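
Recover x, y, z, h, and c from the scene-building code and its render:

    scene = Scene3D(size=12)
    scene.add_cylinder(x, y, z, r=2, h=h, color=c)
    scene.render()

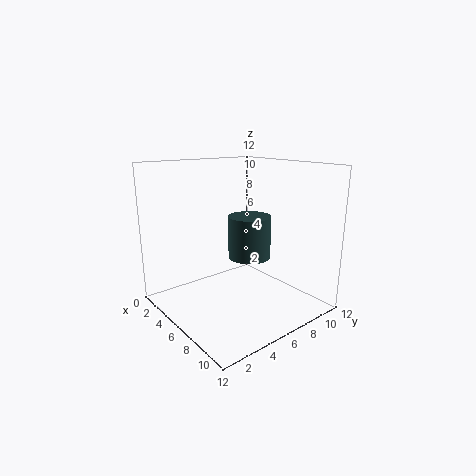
x = 4, y = 9, z = 3, h = 4, c = 'darkslategray'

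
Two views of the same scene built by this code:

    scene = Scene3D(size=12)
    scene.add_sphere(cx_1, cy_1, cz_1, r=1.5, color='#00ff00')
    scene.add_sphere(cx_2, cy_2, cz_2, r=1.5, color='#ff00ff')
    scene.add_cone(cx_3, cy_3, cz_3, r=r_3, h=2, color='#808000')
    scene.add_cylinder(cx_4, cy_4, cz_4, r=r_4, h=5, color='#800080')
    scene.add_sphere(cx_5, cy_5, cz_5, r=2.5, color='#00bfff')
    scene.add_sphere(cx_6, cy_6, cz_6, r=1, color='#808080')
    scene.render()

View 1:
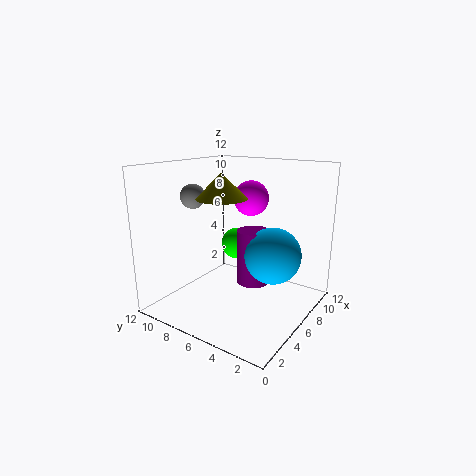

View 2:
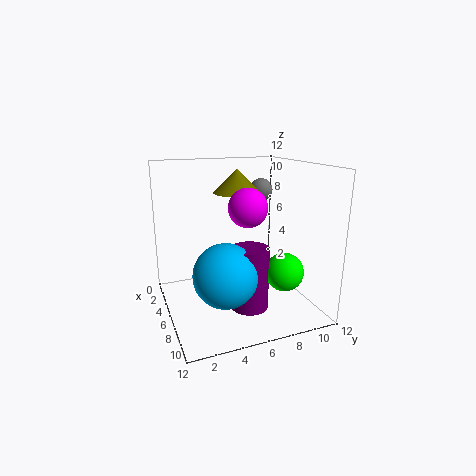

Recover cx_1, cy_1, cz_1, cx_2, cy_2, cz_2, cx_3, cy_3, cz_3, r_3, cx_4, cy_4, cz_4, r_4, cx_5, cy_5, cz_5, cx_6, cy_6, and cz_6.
cx_1 = 9.5; cy_1 = 8.5; cz_1 = 4; cx_2 = 8; cy_2 = 6; cz_2 = 9; cx_3 = 4.5; cy_3 = 6.5; cz_3 = 9.5; r_3 = 2; cx_4 = 8.5; cy_4 = 6; cz_4 = 1; r_4 = 1.5; cx_5 = 8.5; cy_5 = 4; cz_5 = 4; cx_6 = 4; cy_6 = 9; cz_6 = 9.5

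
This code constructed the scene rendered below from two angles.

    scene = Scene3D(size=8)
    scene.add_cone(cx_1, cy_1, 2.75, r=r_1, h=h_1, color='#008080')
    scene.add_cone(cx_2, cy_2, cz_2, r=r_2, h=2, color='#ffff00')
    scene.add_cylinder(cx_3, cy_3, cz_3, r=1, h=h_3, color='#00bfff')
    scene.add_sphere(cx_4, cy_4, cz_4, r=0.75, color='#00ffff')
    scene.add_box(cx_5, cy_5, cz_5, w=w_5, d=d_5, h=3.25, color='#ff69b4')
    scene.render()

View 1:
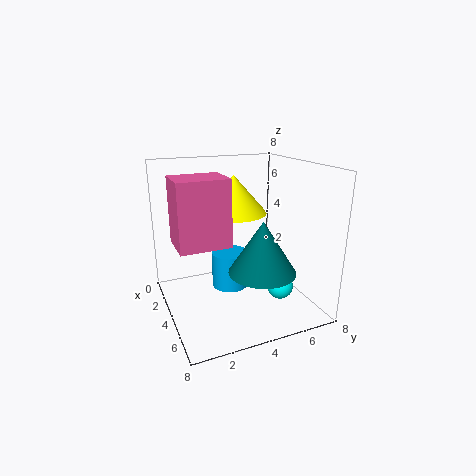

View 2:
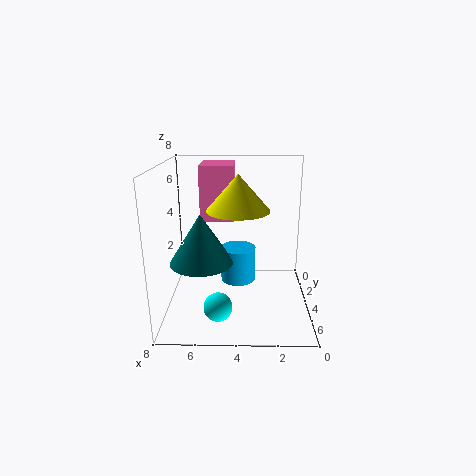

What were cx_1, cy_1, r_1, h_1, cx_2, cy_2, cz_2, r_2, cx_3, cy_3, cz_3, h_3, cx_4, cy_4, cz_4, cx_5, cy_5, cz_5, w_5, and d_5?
cx_1 = 6, cy_1 = 4.5, r_1 = 1.75, h_1 = 2.75, cx_2 = 4, cy_2 = 3.75, cz_2 = 5.5, r_2 = 1.75, cx_3 = 4, cy_3 = 3.5, cz_3 = 1.25, h_3 = 2, cx_4 = 5, cy_4 = 6.25, cz_4 = 1, cx_5 = 4.25, cy_5 = 0.25, cz_5 = 4.5, w_5 = 2, d_5 = 2.5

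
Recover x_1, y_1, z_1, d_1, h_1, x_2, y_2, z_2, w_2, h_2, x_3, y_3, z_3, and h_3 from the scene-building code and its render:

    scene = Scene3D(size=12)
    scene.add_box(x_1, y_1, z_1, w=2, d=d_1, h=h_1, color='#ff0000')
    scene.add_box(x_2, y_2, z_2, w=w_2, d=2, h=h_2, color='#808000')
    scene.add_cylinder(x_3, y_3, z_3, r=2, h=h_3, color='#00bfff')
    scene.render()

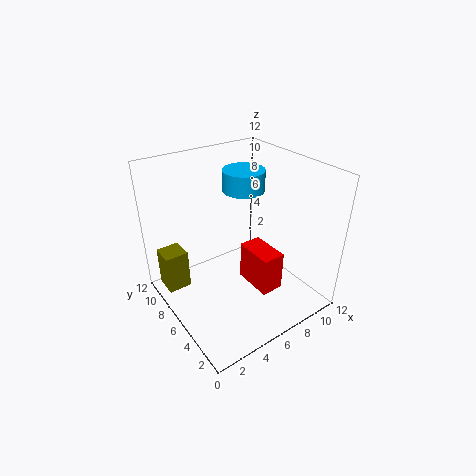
x_1 = 7, y_1 = 3.5, z_1 = 1, d_1 = 3.5, h_1 = 3.5, x_2 = 0.5, y_2 = 8.5, z_2 = 1, w_2 = 2, h_2 = 3.5, x_3 = 9.5, y_3 = 10, z_3 = 8, h_3 = 2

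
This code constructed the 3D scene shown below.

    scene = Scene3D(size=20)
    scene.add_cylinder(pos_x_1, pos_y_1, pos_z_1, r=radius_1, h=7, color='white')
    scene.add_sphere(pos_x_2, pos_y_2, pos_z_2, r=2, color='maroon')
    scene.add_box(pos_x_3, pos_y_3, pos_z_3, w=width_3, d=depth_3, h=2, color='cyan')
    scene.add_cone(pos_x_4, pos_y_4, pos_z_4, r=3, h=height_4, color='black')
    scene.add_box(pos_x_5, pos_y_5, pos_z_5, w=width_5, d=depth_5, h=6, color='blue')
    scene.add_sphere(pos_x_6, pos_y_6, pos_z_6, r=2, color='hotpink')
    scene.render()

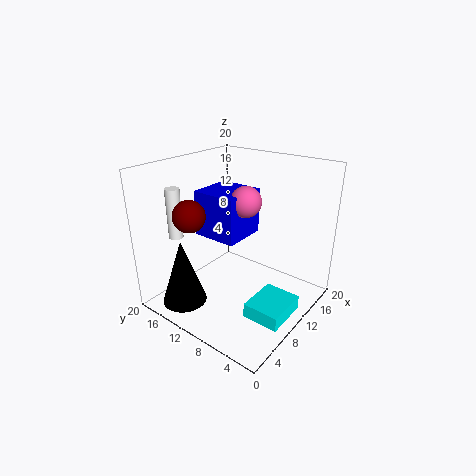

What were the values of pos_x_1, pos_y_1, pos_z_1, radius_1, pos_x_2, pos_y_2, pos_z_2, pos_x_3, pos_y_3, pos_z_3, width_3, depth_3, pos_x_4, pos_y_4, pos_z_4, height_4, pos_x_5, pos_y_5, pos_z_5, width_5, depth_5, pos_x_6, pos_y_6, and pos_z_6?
pos_x_1 = 5; pos_y_1 = 17; pos_z_1 = 10; radius_1 = 1; pos_x_2 = 3; pos_y_2 = 12; pos_z_2 = 15; pos_x_3 = 6; pos_y_3 = 1; pos_z_3 = 1; width_3 = 6; depth_3 = 5; pos_x_4 = 3; pos_y_4 = 14; pos_z_4 = 2; height_4 = 9; pos_x_5 = 6; pos_y_5 = 8; pos_z_5 = 11; width_5 = 6; depth_5 = 6; pos_x_6 = 9; pos_y_6 = 8; pos_z_6 = 16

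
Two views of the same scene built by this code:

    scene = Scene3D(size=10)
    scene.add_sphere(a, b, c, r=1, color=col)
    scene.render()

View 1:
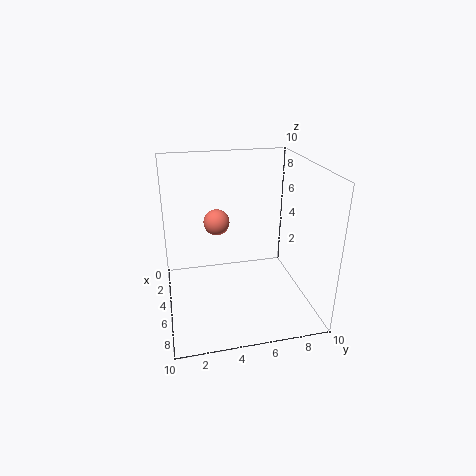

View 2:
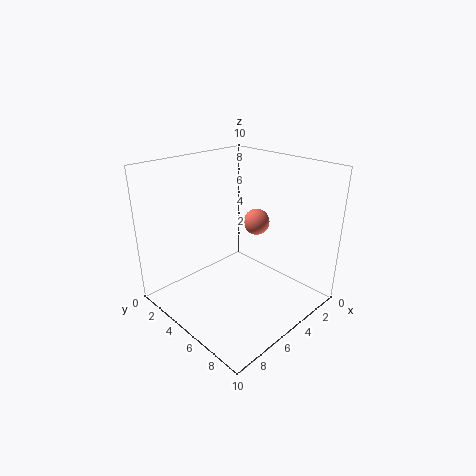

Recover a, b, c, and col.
a = 2
b = 4
c = 5
col = 'salmon'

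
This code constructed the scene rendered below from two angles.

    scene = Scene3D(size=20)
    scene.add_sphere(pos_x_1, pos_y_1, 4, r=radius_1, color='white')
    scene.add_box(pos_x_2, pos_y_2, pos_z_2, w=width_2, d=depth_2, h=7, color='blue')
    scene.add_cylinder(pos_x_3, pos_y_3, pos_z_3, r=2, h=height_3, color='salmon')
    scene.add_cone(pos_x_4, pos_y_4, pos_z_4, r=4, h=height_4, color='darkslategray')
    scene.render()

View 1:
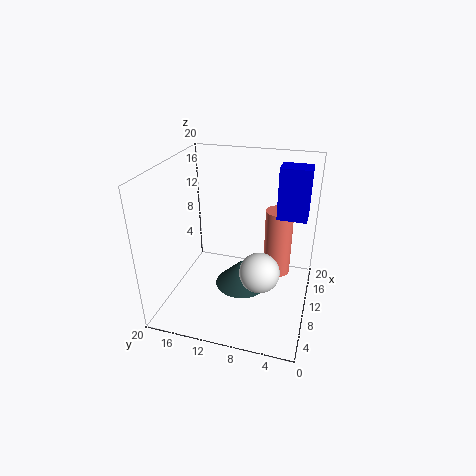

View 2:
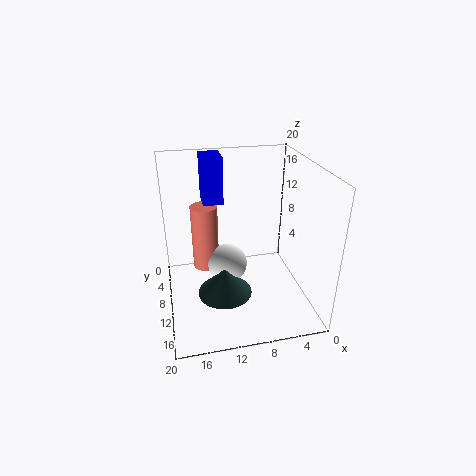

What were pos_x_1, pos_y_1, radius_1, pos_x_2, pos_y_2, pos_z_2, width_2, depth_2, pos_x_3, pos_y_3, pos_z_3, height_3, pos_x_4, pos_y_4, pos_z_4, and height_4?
pos_x_1 = 11; pos_y_1 = 7; radius_1 = 3; pos_x_2 = 11; pos_y_2 = 1; pos_z_2 = 13; width_2 = 3; depth_2 = 4; pos_x_3 = 14; pos_y_3 = 5; pos_z_3 = 3; height_3 = 10; pos_x_4 = 12; pos_y_4 = 10; pos_z_4 = 1; height_4 = 4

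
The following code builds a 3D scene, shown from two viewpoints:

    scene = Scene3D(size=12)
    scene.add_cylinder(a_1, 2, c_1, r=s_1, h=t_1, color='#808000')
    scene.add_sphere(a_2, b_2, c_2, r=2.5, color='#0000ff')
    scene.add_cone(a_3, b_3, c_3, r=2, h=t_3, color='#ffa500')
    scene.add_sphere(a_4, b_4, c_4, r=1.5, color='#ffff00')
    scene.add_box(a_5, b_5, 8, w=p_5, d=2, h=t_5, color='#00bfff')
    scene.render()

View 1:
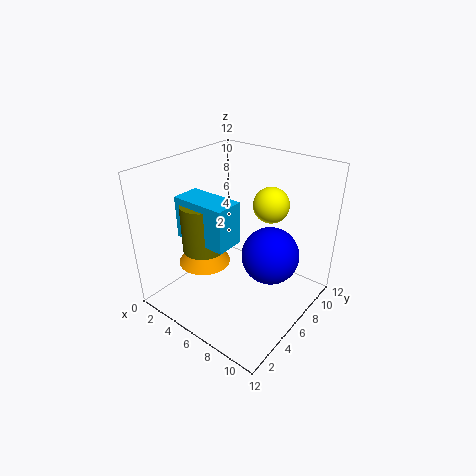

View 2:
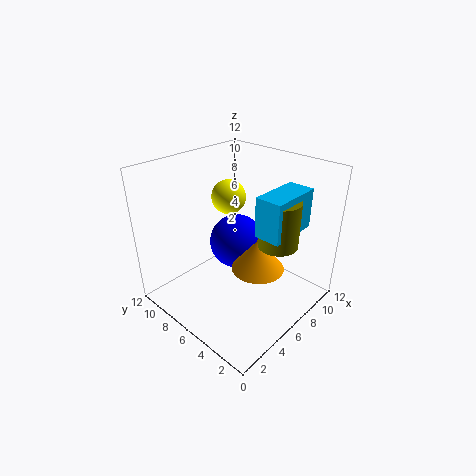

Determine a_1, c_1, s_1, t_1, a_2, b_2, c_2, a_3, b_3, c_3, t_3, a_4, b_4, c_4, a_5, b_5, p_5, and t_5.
a_1 = 6
c_1 = 7
s_1 = 1.5
t_1 = 3.5
a_2 = 8
b_2 = 8
c_2 = 4
a_3 = 5
b_3 = 3
c_3 = 5
t_3 = 2.5
a_4 = 7.5
b_4 = 8.5
c_4 = 8.5
a_5 = 4.5
b_5 = 1
p_5 = 4
t_5 = 3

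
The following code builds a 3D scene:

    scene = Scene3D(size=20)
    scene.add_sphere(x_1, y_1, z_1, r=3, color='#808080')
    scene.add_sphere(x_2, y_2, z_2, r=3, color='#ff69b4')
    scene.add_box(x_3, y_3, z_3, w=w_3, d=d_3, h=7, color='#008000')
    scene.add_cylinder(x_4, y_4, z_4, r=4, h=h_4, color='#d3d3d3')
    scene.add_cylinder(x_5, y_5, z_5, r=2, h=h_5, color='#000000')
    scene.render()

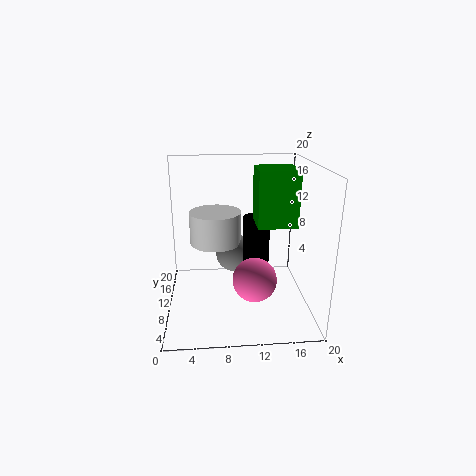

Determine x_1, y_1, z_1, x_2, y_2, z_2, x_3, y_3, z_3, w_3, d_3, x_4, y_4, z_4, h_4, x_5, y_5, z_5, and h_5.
x_1 = 10
y_1 = 16
z_1 = 5
x_2 = 12
y_2 = 7
z_2 = 5
x_3 = 12
y_3 = 5
z_3 = 13
w_3 = 5
d_3 = 5
x_4 = 7
y_4 = 16
z_4 = 7
h_4 = 5
x_5 = 13
y_5 = 13
z_5 = 5
h_5 = 7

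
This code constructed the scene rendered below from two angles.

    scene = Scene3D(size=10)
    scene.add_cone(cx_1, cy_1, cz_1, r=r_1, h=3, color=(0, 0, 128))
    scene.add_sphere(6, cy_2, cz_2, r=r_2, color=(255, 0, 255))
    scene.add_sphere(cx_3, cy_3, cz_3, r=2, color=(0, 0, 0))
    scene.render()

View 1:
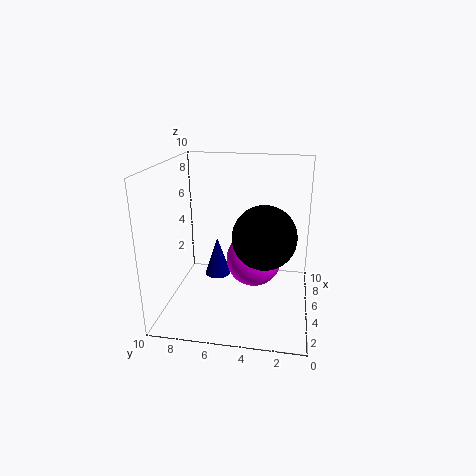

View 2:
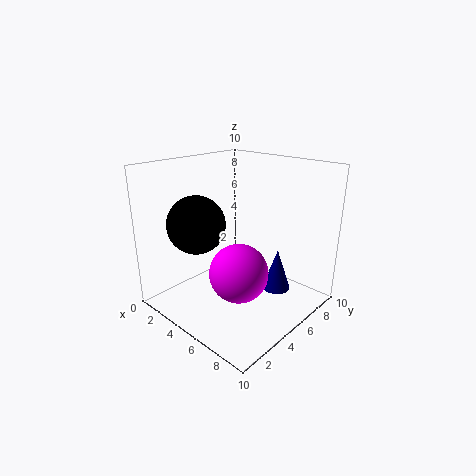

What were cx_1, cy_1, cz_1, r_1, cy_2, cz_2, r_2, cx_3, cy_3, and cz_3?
cx_1 = 7; cy_1 = 7; cz_1 = 1; r_1 = 1; cy_2 = 4; cz_2 = 3; r_2 = 2; cx_3 = 3; cy_3 = 3; cz_3 = 6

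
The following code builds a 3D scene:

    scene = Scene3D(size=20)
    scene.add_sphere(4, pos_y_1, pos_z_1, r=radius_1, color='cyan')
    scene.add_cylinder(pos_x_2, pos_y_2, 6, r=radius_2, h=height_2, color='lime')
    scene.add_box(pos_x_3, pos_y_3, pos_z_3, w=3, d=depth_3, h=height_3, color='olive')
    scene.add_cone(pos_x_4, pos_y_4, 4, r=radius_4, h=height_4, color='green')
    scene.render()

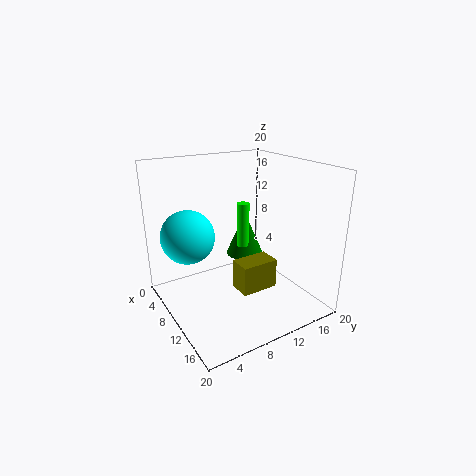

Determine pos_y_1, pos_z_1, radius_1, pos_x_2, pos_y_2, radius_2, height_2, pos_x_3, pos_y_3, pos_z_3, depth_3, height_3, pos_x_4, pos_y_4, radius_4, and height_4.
pos_y_1 = 5; pos_z_1 = 9; radius_1 = 4; pos_x_2 = 5; pos_y_2 = 14; radius_2 = 1; height_2 = 7; pos_x_3 = 12; pos_y_3 = 8; pos_z_3 = 4; depth_3 = 5; height_3 = 4; pos_x_4 = 4; pos_y_4 = 15; radius_4 = 3; height_4 = 7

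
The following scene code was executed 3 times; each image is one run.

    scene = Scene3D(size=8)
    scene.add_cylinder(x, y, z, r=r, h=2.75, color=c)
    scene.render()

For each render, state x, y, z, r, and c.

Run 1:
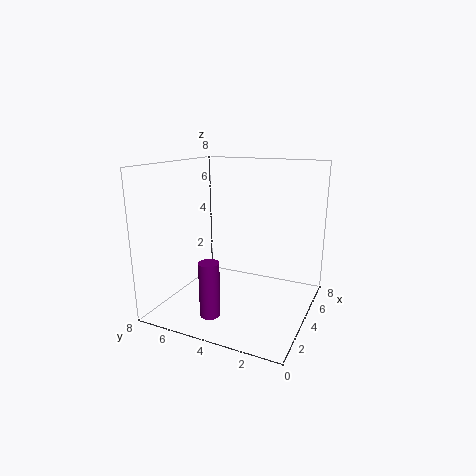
x = 0.75; y = 4; z = 1; r = 0.5; c = 'purple'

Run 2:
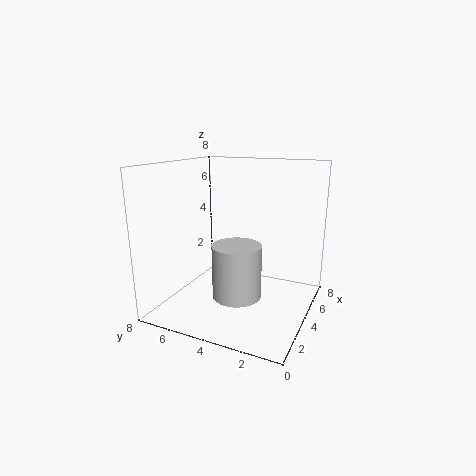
x = 2.25; y = 3.25; z = 1.5; r = 1.25; c = 'lightgray'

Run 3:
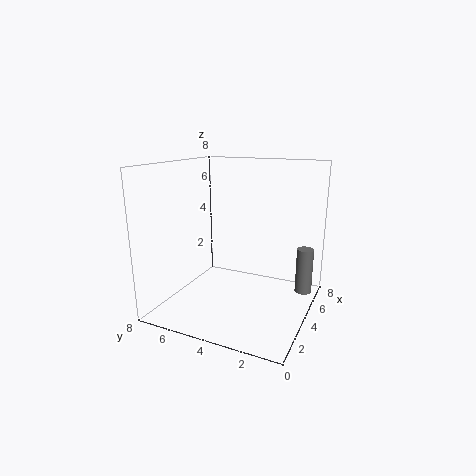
x = 6.5; y = 0.75; z = 0.25; r = 0.5; c = 'gray'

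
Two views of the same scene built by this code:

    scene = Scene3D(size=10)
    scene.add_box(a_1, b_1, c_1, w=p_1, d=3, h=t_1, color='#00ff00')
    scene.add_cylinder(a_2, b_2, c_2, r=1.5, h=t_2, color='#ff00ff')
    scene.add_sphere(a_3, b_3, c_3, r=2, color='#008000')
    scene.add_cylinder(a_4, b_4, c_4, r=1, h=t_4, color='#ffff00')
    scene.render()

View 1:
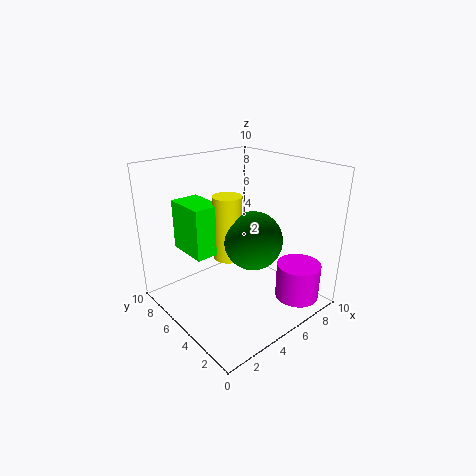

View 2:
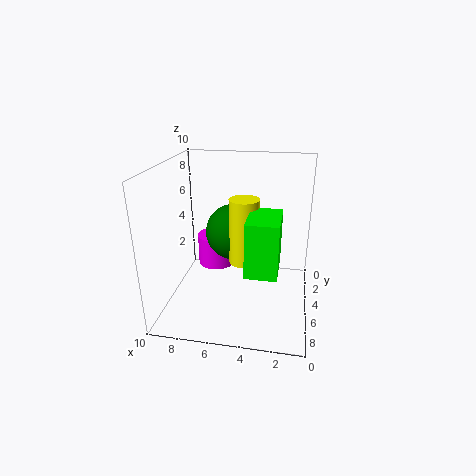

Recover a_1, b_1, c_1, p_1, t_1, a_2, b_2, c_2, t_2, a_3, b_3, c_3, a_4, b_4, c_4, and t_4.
a_1 = 2, b_1 = 5.5, c_1 = 4, p_1 = 2, t_1 = 3.5, a_2 = 7.5, b_2 = 1.5, c_2 = 1, t_2 = 2.5, a_3 = 5.5, b_3 = 4, c_3 = 5, a_4 = 4.5, b_4 = 5.5, c_4 = 3.5, t_4 = 4.5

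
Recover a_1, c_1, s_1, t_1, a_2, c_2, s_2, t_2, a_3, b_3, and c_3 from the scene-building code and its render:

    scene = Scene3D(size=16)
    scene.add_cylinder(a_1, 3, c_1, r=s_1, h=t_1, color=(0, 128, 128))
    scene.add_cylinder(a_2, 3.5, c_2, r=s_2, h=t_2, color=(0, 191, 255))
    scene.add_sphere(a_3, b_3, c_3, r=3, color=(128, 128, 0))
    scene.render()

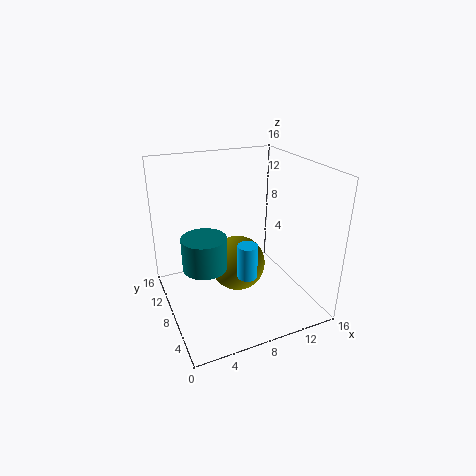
a_1 = 2.5, c_1 = 8.5, s_1 = 2, t_1 = 3, a_2 = 7, c_2 = 6, s_2 = 1, t_2 = 3.5, a_3 = 7.5, b_3 = 7, c_3 = 5.5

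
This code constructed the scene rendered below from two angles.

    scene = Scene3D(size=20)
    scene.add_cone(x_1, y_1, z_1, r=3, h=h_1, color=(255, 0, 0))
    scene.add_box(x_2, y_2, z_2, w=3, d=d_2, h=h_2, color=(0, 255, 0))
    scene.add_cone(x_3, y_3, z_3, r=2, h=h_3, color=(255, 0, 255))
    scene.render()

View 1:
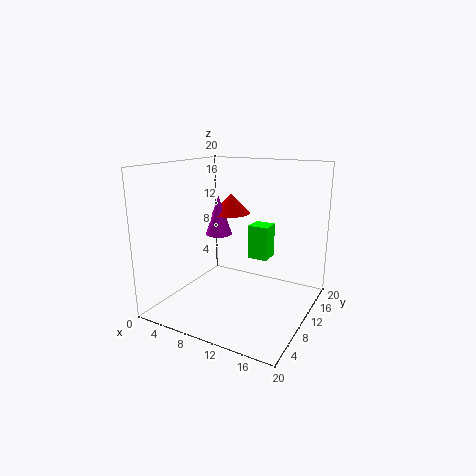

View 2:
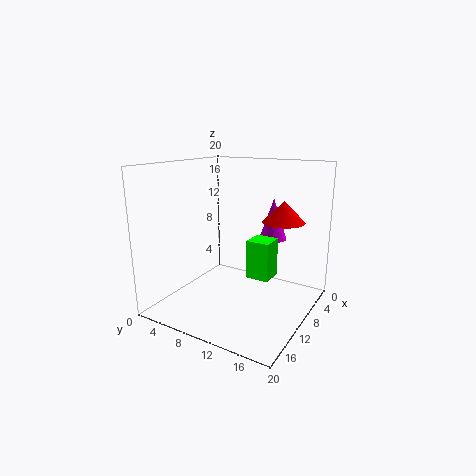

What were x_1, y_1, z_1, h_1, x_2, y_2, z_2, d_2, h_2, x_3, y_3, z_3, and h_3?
x_1 = 6; y_1 = 15; z_1 = 12; h_1 = 3; x_2 = 10; y_2 = 13; z_2 = 6; d_2 = 3; h_2 = 5; x_3 = 5; y_3 = 13; z_3 = 9; h_3 = 6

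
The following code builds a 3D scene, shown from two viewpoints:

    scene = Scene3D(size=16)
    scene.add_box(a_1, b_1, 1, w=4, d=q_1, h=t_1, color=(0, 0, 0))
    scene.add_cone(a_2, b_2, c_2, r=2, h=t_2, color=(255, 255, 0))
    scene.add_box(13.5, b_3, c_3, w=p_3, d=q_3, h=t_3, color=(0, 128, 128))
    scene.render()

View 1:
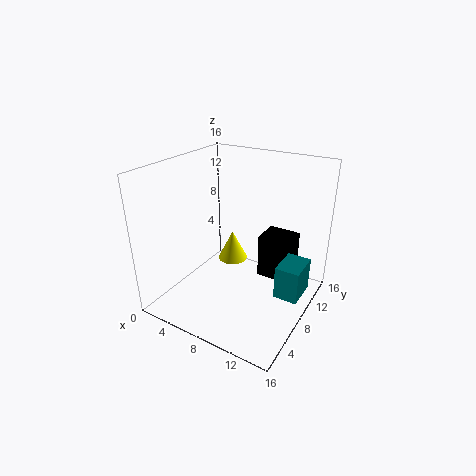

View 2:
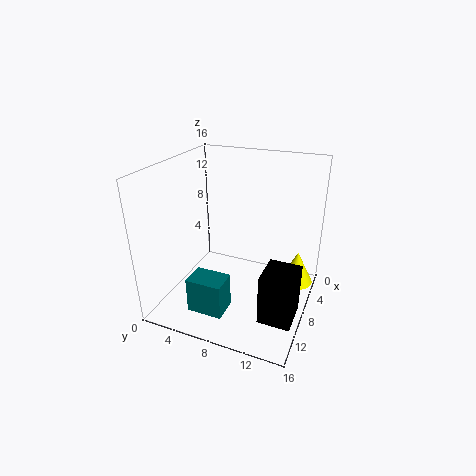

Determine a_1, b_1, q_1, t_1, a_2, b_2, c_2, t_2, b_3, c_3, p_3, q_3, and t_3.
a_1 = 8.5, b_1 = 12, q_1 = 3.5, t_1 = 5.5, a_2 = 3.5, b_2 = 14, c_2 = 1, t_2 = 4, b_3 = 6, c_3 = 3.5, p_3 = 2.5, q_3 = 3.5, t_3 = 3.5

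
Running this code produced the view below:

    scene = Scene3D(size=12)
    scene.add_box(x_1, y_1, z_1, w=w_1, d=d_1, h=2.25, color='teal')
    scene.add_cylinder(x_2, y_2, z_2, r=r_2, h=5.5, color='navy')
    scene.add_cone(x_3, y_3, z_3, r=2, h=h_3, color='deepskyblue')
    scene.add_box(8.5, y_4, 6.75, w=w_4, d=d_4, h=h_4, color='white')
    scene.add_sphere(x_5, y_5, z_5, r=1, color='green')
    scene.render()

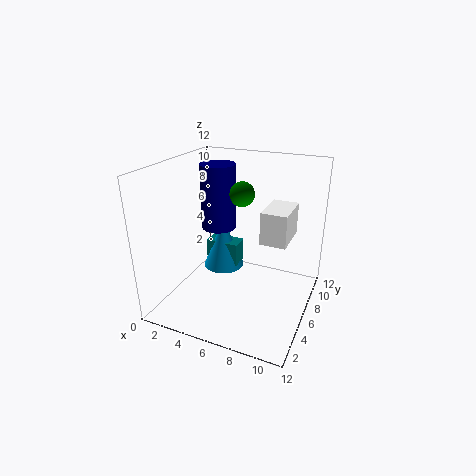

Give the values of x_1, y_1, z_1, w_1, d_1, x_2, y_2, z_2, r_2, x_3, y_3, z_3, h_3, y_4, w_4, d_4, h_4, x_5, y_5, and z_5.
x_1 = 1.25, y_1 = 9, z_1 = 1.25, w_1 = 3.25, d_1 = 1.75, x_2 = 3.75, y_2 = 7, z_2 = 6.25, r_2 = 1.5, x_3 = 2.75, y_3 = 9.75, z_3 = 0.75, h_3 = 5, y_4 = 4.25, w_4 = 2, d_4 = 3.25, h_4 = 2.5, x_5 = 6.25, y_5 = 6.25, z_5 = 9.75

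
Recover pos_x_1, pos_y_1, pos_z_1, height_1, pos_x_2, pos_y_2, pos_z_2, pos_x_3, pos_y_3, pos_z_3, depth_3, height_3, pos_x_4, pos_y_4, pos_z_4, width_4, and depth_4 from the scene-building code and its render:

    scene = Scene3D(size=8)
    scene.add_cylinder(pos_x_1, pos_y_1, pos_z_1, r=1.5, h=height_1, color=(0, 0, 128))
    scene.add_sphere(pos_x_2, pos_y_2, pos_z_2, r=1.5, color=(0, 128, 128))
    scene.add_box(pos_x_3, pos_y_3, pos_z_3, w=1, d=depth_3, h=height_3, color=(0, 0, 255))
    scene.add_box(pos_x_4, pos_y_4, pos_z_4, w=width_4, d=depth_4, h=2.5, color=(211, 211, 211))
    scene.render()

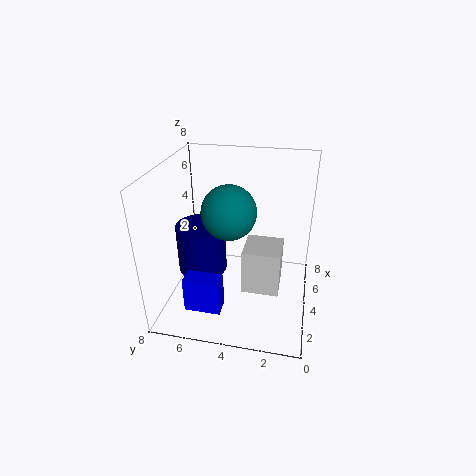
pos_x_1 = 5
pos_y_1 = 6.5
pos_z_1 = 1
height_1 = 3
pos_x_2 = 4
pos_y_2 = 4.5
pos_z_2 = 5.5
pos_x_3 = 1.5
pos_y_3 = 4.5
pos_z_3 = 0.5
depth_3 = 2
height_3 = 2
pos_x_4 = 2.5
pos_y_4 = 1.5
pos_z_4 = 1.5
width_4 = 2
depth_4 = 2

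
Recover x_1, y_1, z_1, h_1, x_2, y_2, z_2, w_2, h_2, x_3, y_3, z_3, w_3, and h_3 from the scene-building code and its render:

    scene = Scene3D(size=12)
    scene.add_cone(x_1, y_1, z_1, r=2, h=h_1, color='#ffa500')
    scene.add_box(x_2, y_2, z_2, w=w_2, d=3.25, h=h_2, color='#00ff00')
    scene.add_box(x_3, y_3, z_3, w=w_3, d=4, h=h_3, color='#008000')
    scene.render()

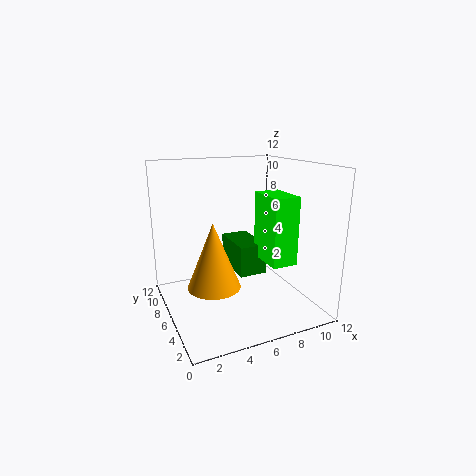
x_1 = 3
y_1 = 3.75
z_1 = 3.25
h_1 = 5
x_2 = 7
y_2 = 1.75
z_2 = 4.75
w_2 = 2
h_2 = 5.25
x_3 = 5.5
y_3 = 4.25
z_3 = 3.25
w_3 = 2.25
h_3 = 2.5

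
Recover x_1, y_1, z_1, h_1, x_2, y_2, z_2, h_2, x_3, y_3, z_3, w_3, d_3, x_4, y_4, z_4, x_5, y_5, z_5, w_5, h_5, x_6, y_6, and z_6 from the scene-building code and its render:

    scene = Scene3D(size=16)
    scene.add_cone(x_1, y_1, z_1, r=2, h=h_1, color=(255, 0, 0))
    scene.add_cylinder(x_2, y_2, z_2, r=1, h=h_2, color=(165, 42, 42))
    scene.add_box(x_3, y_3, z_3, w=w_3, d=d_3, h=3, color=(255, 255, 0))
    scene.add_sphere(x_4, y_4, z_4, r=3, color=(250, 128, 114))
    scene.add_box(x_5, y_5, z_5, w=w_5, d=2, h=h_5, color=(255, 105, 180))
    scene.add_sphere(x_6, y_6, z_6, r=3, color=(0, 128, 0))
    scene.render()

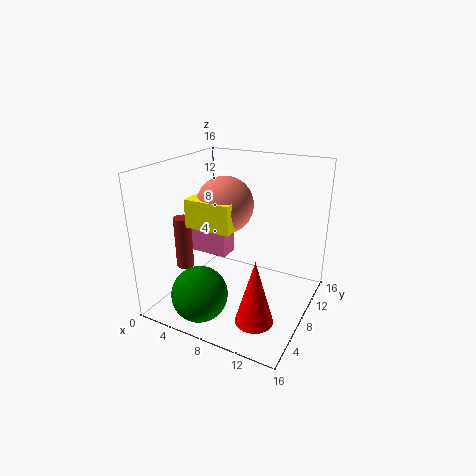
x_1 = 12
y_1 = 4
z_1 = 1
h_1 = 7
x_2 = 2
y_2 = 6
z_2 = 4
h_2 = 6
x_3 = 4
y_3 = 4
z_3 = 10
w_3 = 5
d_3 = 3
x_4 = 7
y_4 = 7
z_4 = 12
x_5 = 4
y_5 = 5
z_5 = 7
w_5 = 4
h_5 = 5
x_6 = 6
y_6 = 3
z_6 = 3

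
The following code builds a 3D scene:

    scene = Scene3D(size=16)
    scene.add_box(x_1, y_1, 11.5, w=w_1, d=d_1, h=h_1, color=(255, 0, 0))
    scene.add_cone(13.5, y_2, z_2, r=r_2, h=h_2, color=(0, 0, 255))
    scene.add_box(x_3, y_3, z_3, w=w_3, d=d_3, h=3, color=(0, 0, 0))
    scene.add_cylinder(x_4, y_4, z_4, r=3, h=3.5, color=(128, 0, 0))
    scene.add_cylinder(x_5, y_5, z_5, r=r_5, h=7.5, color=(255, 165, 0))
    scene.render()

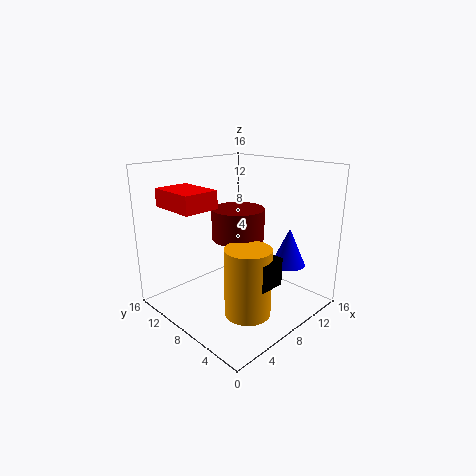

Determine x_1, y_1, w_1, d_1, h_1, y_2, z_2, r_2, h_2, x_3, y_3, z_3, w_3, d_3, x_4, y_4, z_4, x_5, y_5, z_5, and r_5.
x_1 = 2, y_1 = 9, w_1 = 4, d_1 = 5.5, h_1 = 2, y_2 = 5, z_2 = 4, r_2 = 2, h_2 = 4.5, x_3 = 6, y_3 = 2.5, z_3 = 4, w_3 = 3, d_3 = 3, x_4 = 9, y_4 = 9, z_4 = 7.5, x_5 = 6.5, y_5 = 5, z_5 = 0.5, r_5 = 2.5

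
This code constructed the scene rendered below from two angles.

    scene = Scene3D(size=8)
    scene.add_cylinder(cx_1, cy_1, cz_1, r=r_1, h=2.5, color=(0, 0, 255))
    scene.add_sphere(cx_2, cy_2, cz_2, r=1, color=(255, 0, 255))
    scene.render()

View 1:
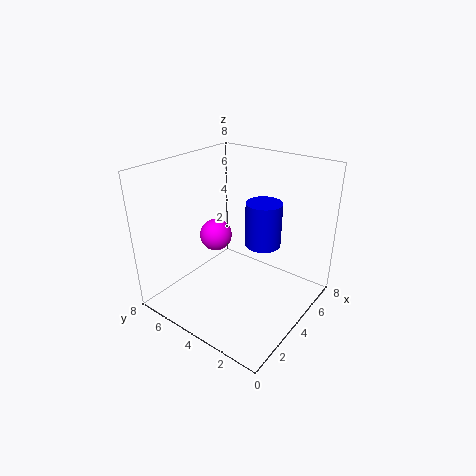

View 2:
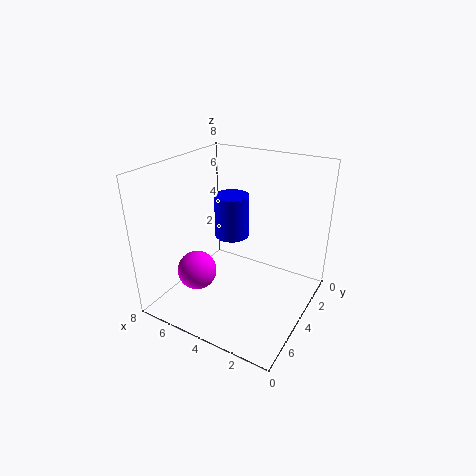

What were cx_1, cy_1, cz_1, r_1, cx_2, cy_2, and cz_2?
cx_1 = 5
cy_1 = 3
cz_1 = 3.5
r_1 = 1
cx_2 = 5
cy_2 = 6.5
cz_2 = 3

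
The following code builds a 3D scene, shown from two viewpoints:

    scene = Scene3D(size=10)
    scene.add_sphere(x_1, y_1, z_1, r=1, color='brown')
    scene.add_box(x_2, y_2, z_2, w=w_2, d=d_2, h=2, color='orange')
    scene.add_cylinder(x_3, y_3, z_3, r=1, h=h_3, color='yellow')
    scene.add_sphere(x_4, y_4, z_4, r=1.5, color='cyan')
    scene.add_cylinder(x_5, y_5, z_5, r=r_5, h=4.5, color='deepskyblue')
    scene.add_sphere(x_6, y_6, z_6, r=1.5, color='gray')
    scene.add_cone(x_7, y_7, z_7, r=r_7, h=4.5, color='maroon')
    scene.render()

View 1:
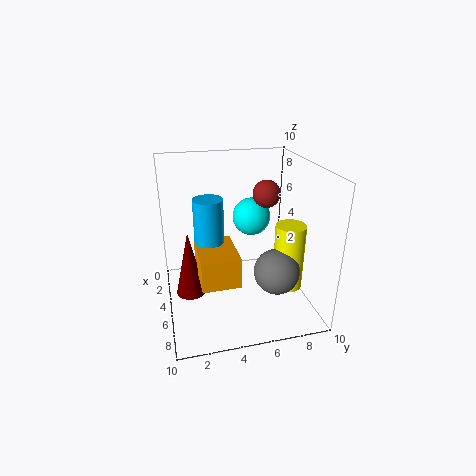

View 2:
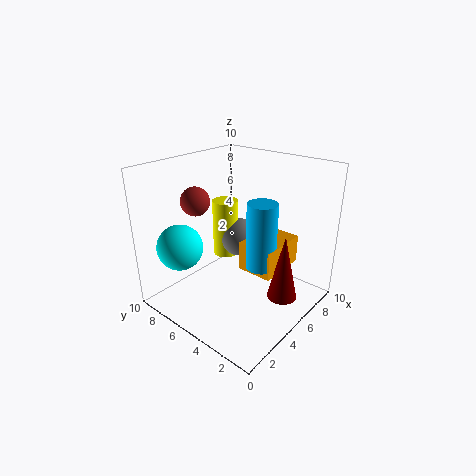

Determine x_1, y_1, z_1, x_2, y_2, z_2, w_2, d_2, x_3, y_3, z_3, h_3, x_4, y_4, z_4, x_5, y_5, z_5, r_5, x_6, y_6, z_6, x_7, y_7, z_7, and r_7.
x_1 = 3.5
y_1 = 7.5
z_1 = 7.5
x_2 = 4.5
y_2 = 2
z_2 = 3
w_2 = 3.5
d_2 = 2.5
x_3 = 7
y_3 = 8
z_3 = 2
h_3 = 4.5
x_4 = 1.5
y_4 = 7
z_4 = 5
x_5 = 5
y_5 = 3
z_5 = 3.5
r_5 = 1
x_6 = 7.5
y_6 = 7
z_6 = 3.5
x_7 = 5.5
y_7 = 1.5
z_7 = 1.5
r_7 = 1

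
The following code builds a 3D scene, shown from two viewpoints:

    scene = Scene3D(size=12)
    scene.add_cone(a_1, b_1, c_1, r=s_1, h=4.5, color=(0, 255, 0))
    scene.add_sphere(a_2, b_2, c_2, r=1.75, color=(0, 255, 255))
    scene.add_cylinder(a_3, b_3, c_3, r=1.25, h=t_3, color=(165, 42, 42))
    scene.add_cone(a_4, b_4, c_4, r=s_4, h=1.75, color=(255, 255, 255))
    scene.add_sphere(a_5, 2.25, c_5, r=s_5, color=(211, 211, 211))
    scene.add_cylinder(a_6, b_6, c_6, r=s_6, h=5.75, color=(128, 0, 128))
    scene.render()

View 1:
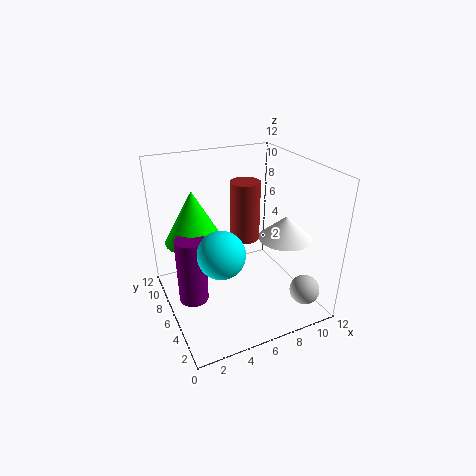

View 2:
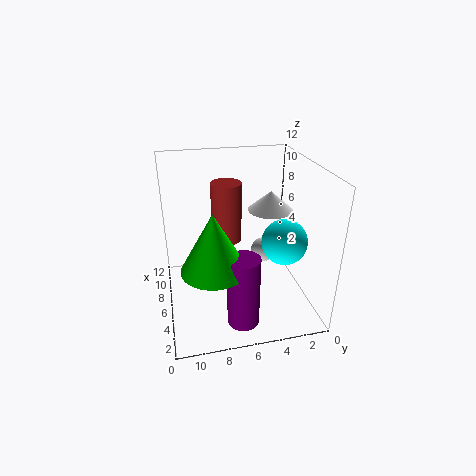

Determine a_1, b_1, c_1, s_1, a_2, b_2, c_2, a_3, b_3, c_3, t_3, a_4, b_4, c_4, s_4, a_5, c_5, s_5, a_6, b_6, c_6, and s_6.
a_1 = 3
b_1 = 8.5
c_1 = 5.25
s_1 = 2.5
a_2 = 3.25
b_2 = 3
c_2 = 6.75
a_3 = 7
b_3 = 6.75
c_3 = 5.5
t_3 = 5
a_4 = 8.25
b_4 = 2.5
c_4 = 7.25
s_4 = 2
a_5 = 10.5
c_5 = 1.75
s_5 = 1.25
a_6 = 2
b_6 = 6.5
c_6 = 0.75
s_6 = 1.25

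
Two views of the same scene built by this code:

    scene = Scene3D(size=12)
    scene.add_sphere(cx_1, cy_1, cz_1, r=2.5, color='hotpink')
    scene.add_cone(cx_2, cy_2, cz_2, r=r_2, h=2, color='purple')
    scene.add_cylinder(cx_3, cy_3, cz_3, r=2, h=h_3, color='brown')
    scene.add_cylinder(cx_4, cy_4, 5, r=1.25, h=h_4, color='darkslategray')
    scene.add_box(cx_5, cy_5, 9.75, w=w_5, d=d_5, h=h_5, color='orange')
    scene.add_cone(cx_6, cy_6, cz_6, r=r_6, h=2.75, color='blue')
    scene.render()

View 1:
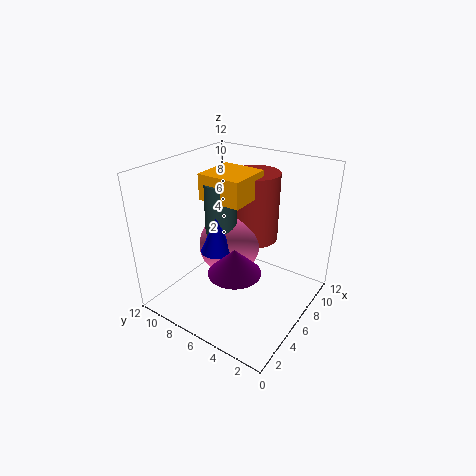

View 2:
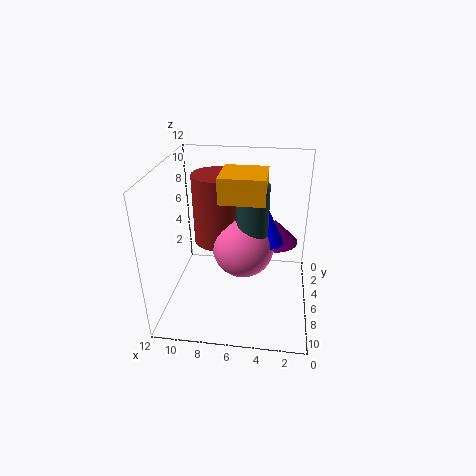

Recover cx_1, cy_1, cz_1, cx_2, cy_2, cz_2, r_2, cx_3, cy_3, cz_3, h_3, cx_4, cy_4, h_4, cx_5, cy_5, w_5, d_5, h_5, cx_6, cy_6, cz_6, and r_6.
cx_1 = 5.5; cy_1 = 6.5; cz_1 = 5.5; cx_2 = 3; cy_2 = 4.25; cz_2 = 5; r_2 = 2; cx_3 = 7.75; cy_3 = 5.5; cz_3 = 5.5; h_3 = 5.75; cx_4 = 4.75; cy_4 = 6.75; h_4 = 6; cx_5 = 3.75; cy_5 = 4.5; w_5 = 3.5; d_5 = 3.5; h_5 = 2; cx_6 = 3.5; cy_6 = 6.25; cz_6 = 6; r_6 = 1.25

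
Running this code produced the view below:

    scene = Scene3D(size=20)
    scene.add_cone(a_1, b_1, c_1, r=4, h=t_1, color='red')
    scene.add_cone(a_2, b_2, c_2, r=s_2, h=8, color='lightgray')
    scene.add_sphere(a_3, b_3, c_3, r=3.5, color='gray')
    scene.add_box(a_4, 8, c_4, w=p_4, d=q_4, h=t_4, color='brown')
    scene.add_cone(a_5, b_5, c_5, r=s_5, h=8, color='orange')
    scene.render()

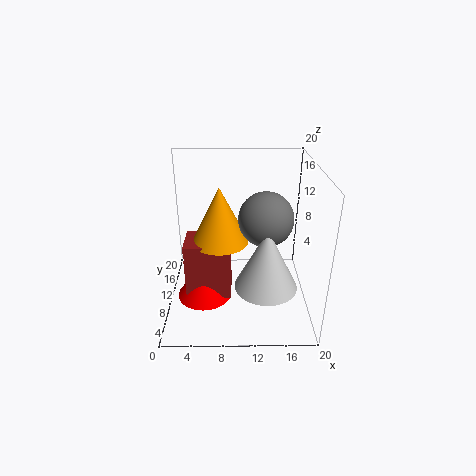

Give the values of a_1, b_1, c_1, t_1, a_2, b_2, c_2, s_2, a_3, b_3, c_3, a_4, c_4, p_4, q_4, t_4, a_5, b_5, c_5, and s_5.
a_1 = 5, b_1 = 10, c_1 = 0.5, t_1 = 5.5, a_2 = 13.5, b_2 = 4.5, c_2 = 6, s_2 = 4, a_3 = 13.5, b_3 = 7.5, c_3 = 14, a_4 = 2.5, c_4 = 1, p_4 = 6.5, q_4 = 5, t_4 = 8.5, a_5 = 7.5, b_5 = 11, c_5 = 9, s_5 = 4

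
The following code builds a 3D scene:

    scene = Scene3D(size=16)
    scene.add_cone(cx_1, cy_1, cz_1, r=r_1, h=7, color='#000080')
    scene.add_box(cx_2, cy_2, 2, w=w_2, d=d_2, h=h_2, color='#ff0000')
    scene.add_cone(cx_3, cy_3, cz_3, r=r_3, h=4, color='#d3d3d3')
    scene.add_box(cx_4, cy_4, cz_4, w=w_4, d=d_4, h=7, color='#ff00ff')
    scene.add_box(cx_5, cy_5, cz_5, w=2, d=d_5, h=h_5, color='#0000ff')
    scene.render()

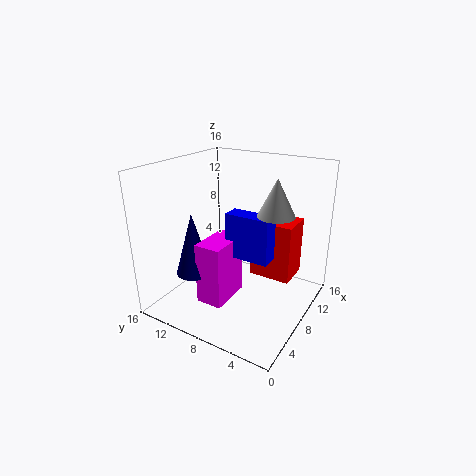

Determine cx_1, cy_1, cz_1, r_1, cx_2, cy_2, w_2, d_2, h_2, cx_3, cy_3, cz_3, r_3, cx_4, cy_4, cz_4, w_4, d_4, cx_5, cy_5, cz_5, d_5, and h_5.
cx_1 = 5, cy_1 = 12, cz_1 = 4, r_1 = 2, cx_2 = 11, cy_2 = 3, w_2 = 4, d_2 = 5, h_2 = 7, cx_3 = 9, cy_3 = 4, cz_3 = 11, r_3 = 2, cx_4 = 4, cy_4 = 8, cz_4 = 1, w_4 = 5, d_4 = 3, cx_5 = 7, cy_5 = 4, cz_5 = 6, d_5 = 5, h_5 = 5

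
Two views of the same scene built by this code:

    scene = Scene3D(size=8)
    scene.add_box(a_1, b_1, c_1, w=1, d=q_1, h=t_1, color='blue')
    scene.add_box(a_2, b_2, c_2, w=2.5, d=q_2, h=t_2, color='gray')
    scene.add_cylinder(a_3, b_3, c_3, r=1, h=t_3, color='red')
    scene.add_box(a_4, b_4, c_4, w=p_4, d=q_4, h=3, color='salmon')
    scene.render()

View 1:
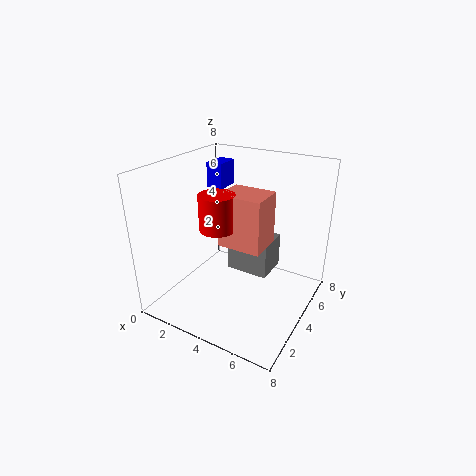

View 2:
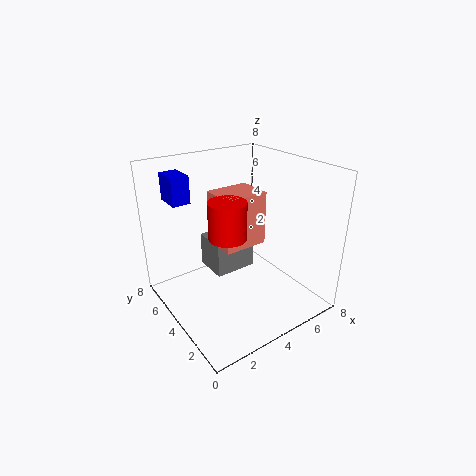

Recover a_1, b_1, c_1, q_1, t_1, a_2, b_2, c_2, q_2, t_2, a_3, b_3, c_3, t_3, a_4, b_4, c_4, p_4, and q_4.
a_1 = 1, b_1 = 5.5, c_1 = 6, q_1 = 1.5, t_1 = 1.5, a_2 = 3, b_2 = 4.5, c_2 = 1.5, q_2 = 2, t_2 = 2, a_3 = 3, b_3 = 3.5, c_3 = 4.5, t_3 = 2, a_4 = 3, b_4 = 3.5, c_4 = 3.5, p_4 = 2.5, q_4 = 2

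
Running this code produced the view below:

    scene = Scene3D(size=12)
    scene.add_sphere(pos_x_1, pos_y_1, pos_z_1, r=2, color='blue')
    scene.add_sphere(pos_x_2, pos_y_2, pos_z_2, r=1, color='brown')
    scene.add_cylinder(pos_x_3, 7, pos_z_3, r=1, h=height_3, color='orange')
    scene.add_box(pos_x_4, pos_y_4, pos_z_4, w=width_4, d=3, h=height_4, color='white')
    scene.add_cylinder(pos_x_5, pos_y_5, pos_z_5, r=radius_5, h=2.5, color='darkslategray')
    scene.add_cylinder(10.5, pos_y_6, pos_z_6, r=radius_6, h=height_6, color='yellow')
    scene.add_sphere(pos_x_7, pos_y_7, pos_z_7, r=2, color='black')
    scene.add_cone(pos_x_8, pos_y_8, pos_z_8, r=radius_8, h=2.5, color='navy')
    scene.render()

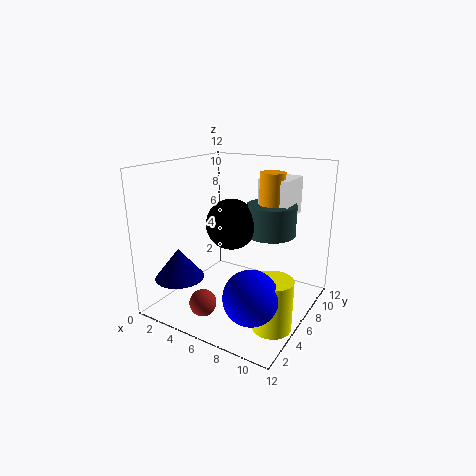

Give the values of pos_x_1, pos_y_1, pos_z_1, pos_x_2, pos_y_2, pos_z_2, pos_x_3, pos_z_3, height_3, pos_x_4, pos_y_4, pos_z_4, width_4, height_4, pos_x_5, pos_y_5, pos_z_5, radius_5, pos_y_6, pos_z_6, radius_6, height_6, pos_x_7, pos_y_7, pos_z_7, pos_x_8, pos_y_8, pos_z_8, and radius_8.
pos_x_1 = 9.5, pos_y_1 = 2, pos_z_1 = 3.5, pos_x_2 = 6, pos_y_2 = 1, pos_z_2 = 2.5, pos_x_3 = 8.5, pos_z_3 = 8, height_3 = 3.5, pos_x_4 = 7.5, pos_y_4 = 6.5, pos_z_4 = 8, width_4 = 2.5, height_4 = 3, pos_x_5 = 8.5, pos_y_5 = 7, pos_z_5 = 6.5, radius_5 = 2, pos_y_6 = 3.5, pos_z_6 = 0.5, radius_6 = 1.5, height_6 = 4, pos_x_7 = 6, pos_y_7 = 5, pos_z_7 = 7.5, pos_x_8 = 2.5, pos_y_8 = 2.5, pos_z_8 = 3, radius_8 = 2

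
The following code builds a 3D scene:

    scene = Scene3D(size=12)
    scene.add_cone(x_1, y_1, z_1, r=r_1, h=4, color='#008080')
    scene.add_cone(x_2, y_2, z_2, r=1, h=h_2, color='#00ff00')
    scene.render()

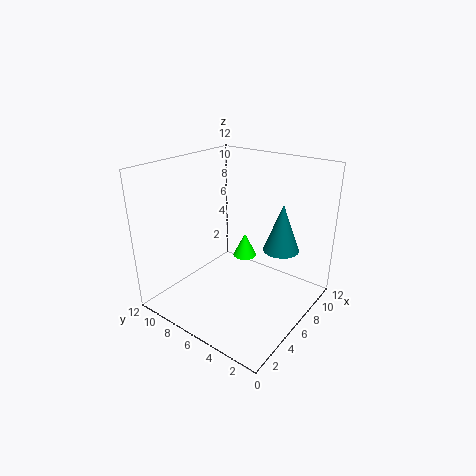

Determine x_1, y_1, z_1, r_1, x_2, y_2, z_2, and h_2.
x_1 = 8, y_1 = 3, z_1 = 5, r_1 = 1.5, x_2 = 7, y_2 = 6, z_2 = 4, h_2 = 2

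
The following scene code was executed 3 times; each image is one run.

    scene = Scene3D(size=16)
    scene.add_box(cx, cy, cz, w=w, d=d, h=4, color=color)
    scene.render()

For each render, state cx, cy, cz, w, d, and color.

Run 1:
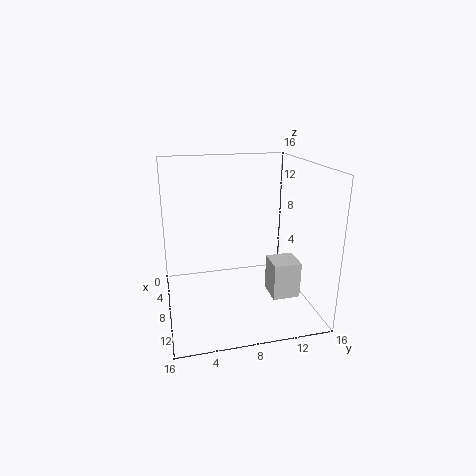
cx = 9
cy = 11
cz = 2
w = 3
d = 3
color = 'lightgray'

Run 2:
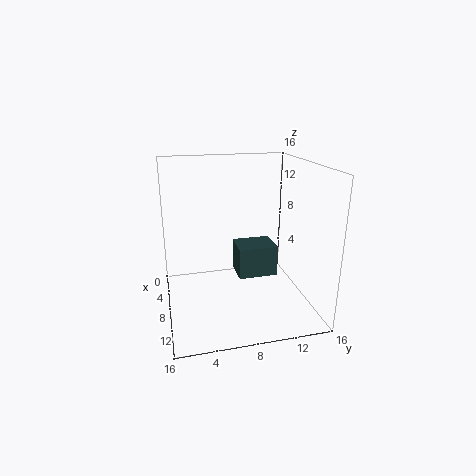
cx = 1
cy = 9
cz = 1
w = 4
d = 5
color = 'darkslategray'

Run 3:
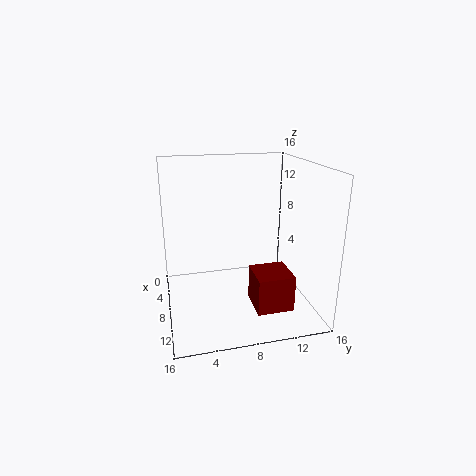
cx = 9
cy = 9
cz = 1
w = 4
d = 4
color = 'maroon'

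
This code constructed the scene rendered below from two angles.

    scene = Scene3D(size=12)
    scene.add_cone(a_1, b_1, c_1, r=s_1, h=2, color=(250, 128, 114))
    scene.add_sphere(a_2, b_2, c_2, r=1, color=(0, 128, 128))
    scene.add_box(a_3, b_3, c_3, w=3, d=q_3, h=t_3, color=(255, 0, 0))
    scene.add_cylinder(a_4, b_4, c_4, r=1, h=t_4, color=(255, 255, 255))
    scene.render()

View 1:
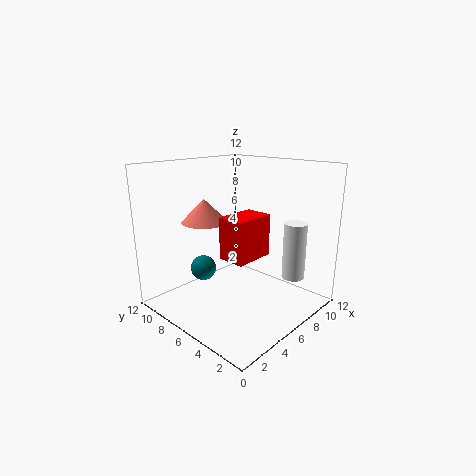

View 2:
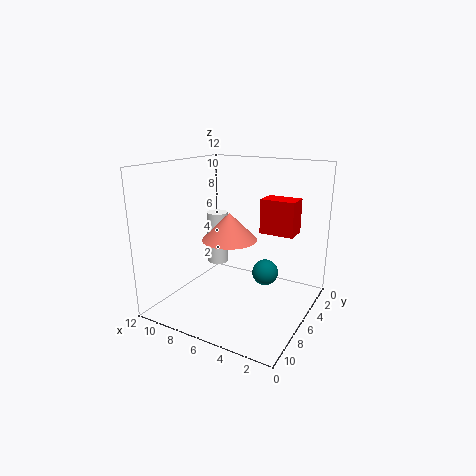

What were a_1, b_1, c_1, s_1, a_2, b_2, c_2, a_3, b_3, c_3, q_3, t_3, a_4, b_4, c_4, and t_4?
a_1 = 5, b_1 = 9, c_1 = 7, s_1 = 2, a_2 = 3, b_2 = 7, c_2 = 4, a_3 = 2, b_3 = 2, c_3 = 6, q_3 = 2, t_3 = 3, a_4 = 10, b_4 = 3, c_4 = 2, t_4 = 5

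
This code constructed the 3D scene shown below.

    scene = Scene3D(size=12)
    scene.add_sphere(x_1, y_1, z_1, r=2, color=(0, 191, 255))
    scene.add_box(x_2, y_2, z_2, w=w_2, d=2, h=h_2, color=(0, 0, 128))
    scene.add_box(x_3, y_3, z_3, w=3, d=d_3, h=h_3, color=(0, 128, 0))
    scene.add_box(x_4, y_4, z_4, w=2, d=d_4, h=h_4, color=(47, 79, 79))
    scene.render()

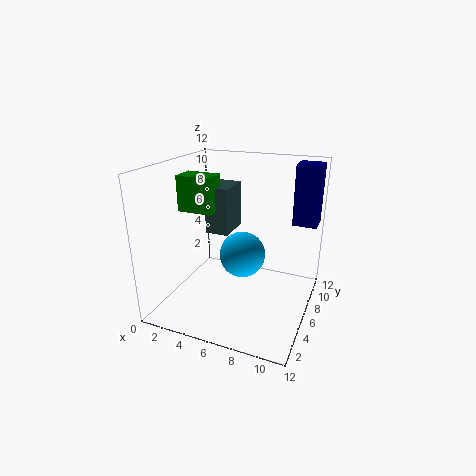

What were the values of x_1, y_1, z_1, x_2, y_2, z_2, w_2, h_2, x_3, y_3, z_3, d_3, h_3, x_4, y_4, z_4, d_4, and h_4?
x_1 = 6; y_1 = 7; z_1 = 4; x_2 = 10; y_2 = 8; z_2 = 7; w_2 = 2; h_2 = 5; x_3 = 1; y_3 = 5; z_3 = 8; d_3 = 2; h_3 = 3; x_4 = 3; y_4 = 6; z_4 = 6; d_4 = 3; h_4 = 4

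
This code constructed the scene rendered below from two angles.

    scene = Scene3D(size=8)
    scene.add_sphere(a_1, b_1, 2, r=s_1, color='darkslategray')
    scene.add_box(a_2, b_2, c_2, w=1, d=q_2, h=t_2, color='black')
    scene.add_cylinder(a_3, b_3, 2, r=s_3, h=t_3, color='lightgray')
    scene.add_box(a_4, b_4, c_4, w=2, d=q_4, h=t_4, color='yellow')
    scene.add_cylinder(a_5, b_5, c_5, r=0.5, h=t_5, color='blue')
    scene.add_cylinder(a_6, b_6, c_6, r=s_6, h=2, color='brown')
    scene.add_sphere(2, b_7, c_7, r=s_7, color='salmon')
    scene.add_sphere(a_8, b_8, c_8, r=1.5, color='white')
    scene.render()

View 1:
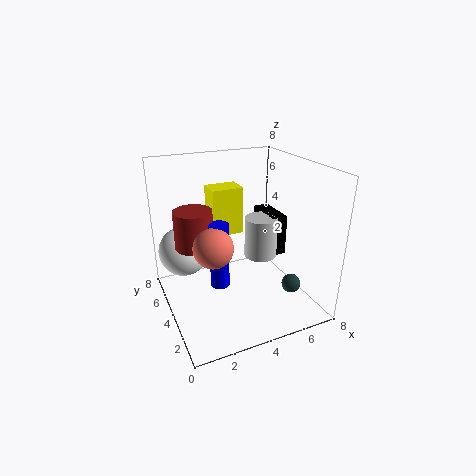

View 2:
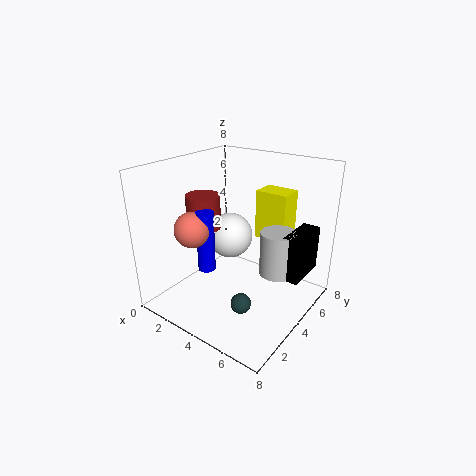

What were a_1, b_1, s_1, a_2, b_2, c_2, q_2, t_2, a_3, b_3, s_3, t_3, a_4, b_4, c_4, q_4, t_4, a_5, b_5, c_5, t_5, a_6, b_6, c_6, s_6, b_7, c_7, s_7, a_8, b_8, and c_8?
a_1 = 6, b_1 = 1.5, s_1 = 0.5, a_2 = 6.5, b_2 = 4.5, c_2 = 2, q_2 = 2.5, t_2 = 2.5, a_3 = 6, b_3 = 5, s_3 = 1, t_3 = 2.5, a_4 = 3.5, b_4 = 6.5, c_4 = 3, q_4 = 1.5, t_4 = 3, a_5 = 2.5, b_5 = 3, c_5 = 2, t_5 = 3.5, a_6 = 1.5, b_6 = 4, c_6 = 4, s_6 = 1, b_7 = 2.5, c_7 = 4.5, s_7 = 1, a_8 = 1.5, b_8 = 6.5, c_8 = 2.5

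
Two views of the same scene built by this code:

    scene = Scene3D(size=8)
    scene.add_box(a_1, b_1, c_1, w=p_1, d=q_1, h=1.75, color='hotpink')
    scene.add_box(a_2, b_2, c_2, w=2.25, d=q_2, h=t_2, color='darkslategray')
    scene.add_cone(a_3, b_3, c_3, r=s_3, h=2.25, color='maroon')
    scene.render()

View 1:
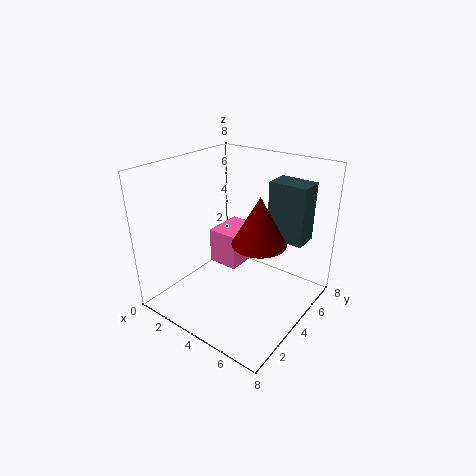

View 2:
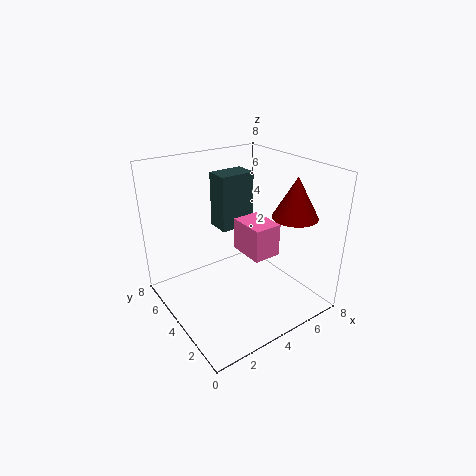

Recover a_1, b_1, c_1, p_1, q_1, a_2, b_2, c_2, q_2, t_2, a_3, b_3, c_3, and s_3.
a_1 = 3.75; b_1 = 2; c_1 = 3.5; p_1 = 1.5; q_1 = 2; a_2 = 4.5; b_2 = 6.25; c_2 = 3.25; q_2 = 1.5; t_2 = 3.5; a_3 = 6.5; b_3 = 2.25; c_3 = 5.25; s_3 = 1.25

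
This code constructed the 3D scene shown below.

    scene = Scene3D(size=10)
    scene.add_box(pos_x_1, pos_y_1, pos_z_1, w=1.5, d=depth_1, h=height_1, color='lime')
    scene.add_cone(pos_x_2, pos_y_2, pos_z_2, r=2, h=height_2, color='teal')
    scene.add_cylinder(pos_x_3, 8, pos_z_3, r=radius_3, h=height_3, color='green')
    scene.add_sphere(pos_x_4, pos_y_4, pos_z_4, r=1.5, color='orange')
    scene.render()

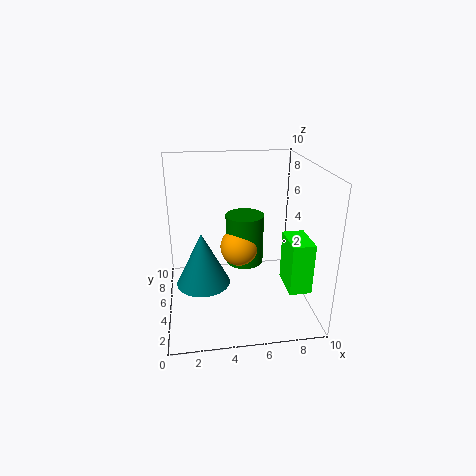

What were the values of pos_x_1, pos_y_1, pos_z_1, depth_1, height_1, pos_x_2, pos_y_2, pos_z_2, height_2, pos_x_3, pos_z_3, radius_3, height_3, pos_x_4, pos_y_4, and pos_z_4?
pos_x_1 = 8
pos_y_1 = 2
pos_z_1 = 2
depth_1 = 2.5
height_1 = 3.5
pos_x_2 = 2.5
pos_y_2 = 6
pos_z_2 = 1
height_2 = 4
pos_x_3 = 6
pos_z_3 = 1.5
radius_3 = 1.5
height_3 = 4
pos_x_4 = 5.5
pos_y_4 = 7.5
pos_z_4 = 3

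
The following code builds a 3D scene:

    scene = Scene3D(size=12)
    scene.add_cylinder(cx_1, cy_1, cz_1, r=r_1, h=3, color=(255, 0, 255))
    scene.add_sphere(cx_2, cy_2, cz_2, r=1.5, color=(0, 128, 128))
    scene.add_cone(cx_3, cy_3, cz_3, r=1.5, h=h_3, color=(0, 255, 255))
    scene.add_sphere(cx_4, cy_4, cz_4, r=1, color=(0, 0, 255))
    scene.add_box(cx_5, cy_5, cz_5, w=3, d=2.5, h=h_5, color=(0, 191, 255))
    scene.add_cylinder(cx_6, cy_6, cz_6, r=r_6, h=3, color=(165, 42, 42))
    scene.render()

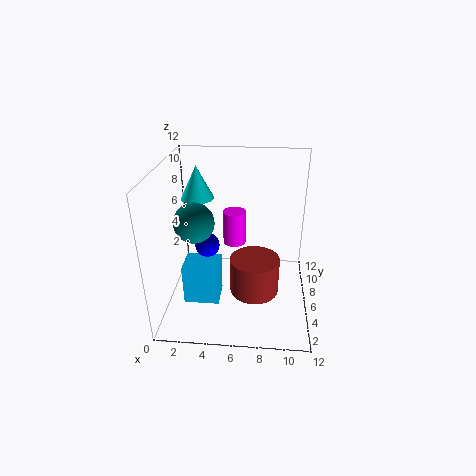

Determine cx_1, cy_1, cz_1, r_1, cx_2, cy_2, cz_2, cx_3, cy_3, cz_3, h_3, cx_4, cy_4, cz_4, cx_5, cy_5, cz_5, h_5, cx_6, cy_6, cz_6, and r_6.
cx_1 = 5.5, cy_1 = 8, cz_1 = 4.5, r_1 = 1, cx_2 = 3, cy_2 = 3.5, cz_2 = 8.5, cx_3 = 2, cy_3 = 9.5, cz_3 = 8, h_3 = 3, cx_4 = 3.5, cy_4 = 5.5, cz_4 = 5.5, cx_5 = 1.5, cy_5 = 4, cz_5 = 0.5, h_5 = 3.5, cx_6 = 7.5, cy_6 = 4.5, cz_6 = 2, r_6 = 2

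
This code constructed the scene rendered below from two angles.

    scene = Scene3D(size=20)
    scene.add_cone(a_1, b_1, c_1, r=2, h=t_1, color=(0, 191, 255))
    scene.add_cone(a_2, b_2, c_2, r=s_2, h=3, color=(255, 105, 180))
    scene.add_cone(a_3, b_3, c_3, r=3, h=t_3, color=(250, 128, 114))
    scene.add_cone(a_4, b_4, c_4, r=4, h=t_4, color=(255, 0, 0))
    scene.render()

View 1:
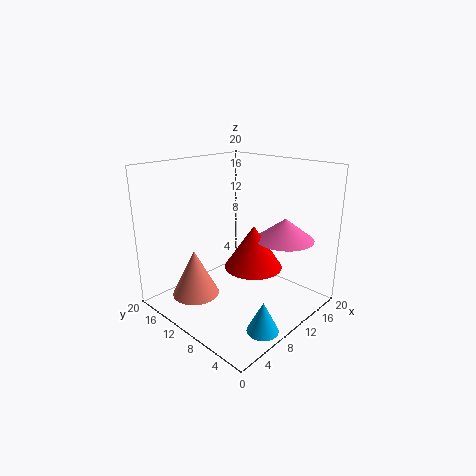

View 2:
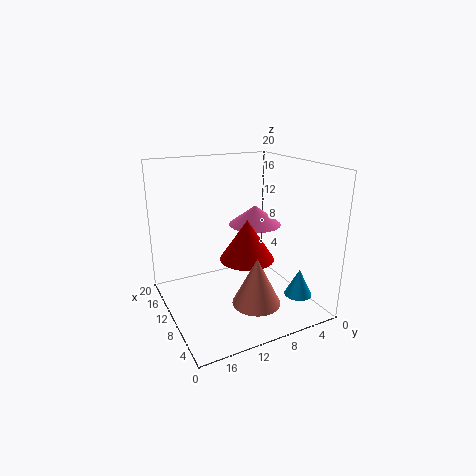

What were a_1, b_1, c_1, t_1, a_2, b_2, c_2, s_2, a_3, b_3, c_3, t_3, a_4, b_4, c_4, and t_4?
a_1 = 6; b_1 = 2; c_1 = 1; t_1 = 4; a_2 = 14; b_2 = 5; c_2 = 10; s_2 = 4; a_3 = 3; b_3 = 11; c_3 = 4; t_3 = 6; a_4 = 11; b_4 = 8; c_4 = 6; t_4 = 6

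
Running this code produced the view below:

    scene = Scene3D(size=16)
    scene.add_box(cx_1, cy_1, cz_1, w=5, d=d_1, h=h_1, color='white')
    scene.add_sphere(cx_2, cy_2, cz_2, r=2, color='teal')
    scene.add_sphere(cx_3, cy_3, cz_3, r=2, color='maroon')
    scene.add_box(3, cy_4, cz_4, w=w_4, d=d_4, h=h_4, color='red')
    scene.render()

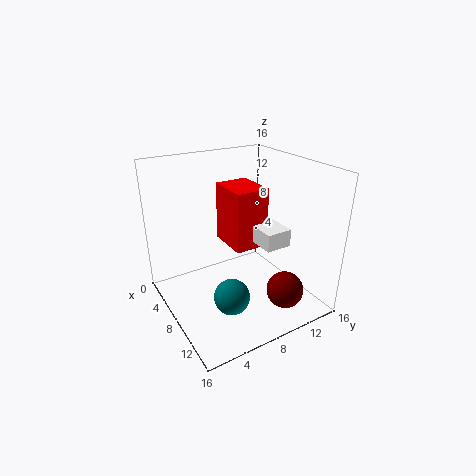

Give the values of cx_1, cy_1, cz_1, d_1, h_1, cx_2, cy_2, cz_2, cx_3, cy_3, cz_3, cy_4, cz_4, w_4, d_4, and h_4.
cx_1 = 6; cy_1 = 10; cz_1 = 7; d_1 = 3; h_1 = 2; cx_2 = 10; cy_2 = 6; cz_2 = 2; cx_3 = 13; cy_3 = 11; cz_3 = 3; cy_4 = 8; cz_4 = 6; w_4 = 5; d_4 = 4; h_4 = 7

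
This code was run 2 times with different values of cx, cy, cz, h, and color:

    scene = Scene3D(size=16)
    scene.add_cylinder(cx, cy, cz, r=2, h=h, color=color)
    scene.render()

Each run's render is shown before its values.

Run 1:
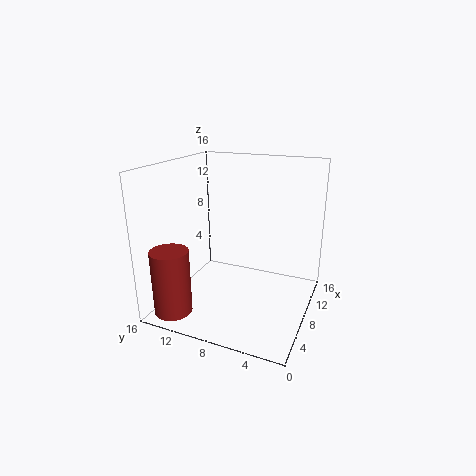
cx = 2, cy = 13, cz = 1, h = 7, color = 'brown'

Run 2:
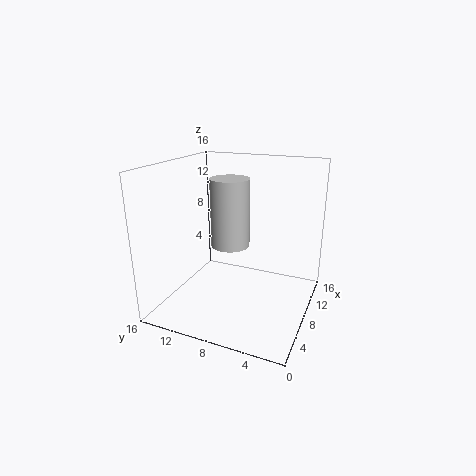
cx = 6, cy = 8, cz = 8, h = 7, color = 'lightgray'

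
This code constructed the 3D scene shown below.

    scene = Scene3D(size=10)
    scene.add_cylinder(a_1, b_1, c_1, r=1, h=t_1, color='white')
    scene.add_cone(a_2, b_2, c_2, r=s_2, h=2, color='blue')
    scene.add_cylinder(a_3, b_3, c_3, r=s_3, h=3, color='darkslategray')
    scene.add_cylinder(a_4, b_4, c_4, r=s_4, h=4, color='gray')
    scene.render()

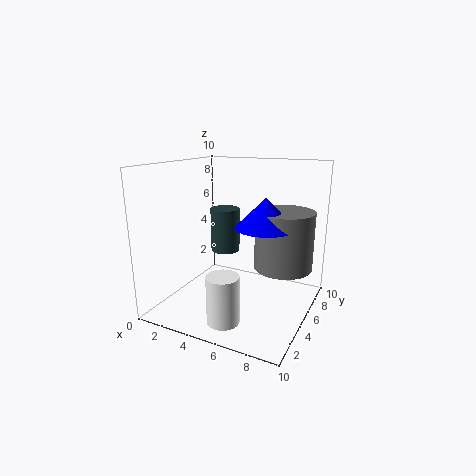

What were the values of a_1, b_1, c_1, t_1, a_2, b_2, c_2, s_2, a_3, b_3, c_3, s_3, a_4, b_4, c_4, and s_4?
a_1 = 6; b_1 = 1; c_1 = 1; t_1 = 3; a_2 = 7; b_2 = 5; c_2 = 6; s_2 = 2; a_3 = 4; b_3 = 5; c_3 = 4; s_3 = 1; a_4 = 8; b_4 = 6; c_4 = 3; s_4 = 2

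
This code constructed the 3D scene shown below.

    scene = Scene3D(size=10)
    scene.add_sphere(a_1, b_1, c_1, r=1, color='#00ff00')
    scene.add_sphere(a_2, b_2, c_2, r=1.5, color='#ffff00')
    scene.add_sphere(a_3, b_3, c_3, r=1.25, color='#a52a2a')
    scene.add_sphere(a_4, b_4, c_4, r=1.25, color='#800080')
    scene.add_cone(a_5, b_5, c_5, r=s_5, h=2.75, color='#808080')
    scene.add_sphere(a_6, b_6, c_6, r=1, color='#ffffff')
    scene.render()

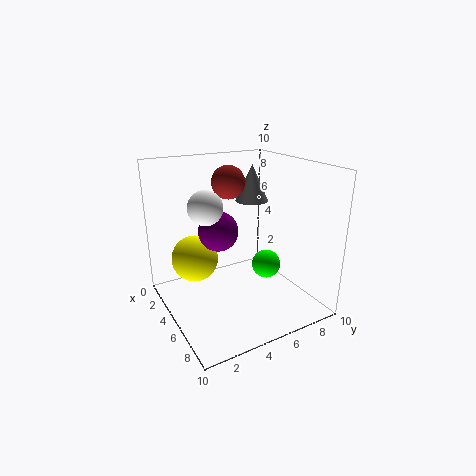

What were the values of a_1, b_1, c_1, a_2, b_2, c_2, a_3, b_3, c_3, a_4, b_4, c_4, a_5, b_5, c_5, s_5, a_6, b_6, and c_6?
a_1 = 6; b_1 = 6.75; c_1 = 3; a_2 = 5; b_2 = 1.75; c_2 = 4.25; a_3 = 2.25; b_3 = 5.75; c_3 = 8.25; a_4 = 6; b_4 = 3; c_4 = 6.25; a_5 = 2.75; b_5 = 7.5; c_5 = 6.75; s_5 = 1.25; a_6 = 7; b_6 = 1.75; c_6 = 8.25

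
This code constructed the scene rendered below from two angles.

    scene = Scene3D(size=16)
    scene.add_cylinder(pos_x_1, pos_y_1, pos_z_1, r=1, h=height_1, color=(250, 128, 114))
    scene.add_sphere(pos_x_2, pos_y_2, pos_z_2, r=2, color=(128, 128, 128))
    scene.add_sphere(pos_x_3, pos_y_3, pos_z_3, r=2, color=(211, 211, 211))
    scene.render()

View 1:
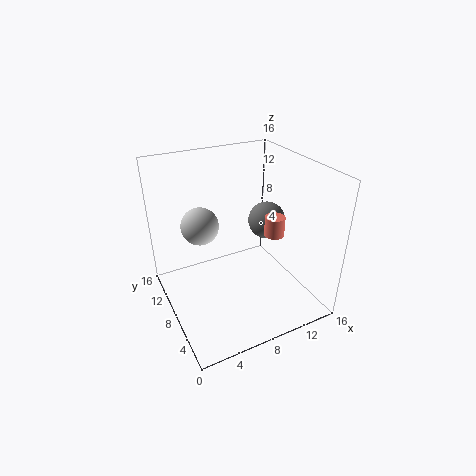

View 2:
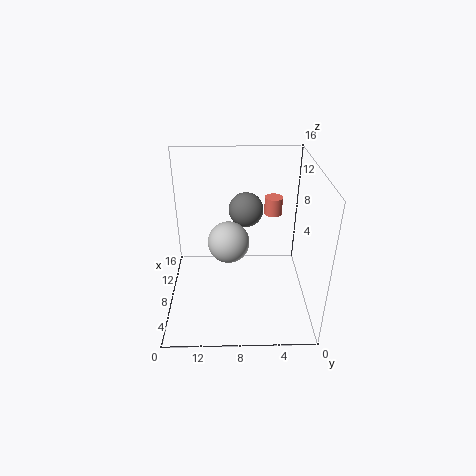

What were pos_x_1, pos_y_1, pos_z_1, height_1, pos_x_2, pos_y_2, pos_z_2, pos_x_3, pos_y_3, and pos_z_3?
pos_x_1 = 10
pos_y_1 = 4
pos_z_1 = 10
height_1 = 2
pos_x_2 = 11
pos_y_2 = 7
pos_z_2 = 10
pos_x_3 = 4
pos_y_3 = 9
pos_z_3 = 10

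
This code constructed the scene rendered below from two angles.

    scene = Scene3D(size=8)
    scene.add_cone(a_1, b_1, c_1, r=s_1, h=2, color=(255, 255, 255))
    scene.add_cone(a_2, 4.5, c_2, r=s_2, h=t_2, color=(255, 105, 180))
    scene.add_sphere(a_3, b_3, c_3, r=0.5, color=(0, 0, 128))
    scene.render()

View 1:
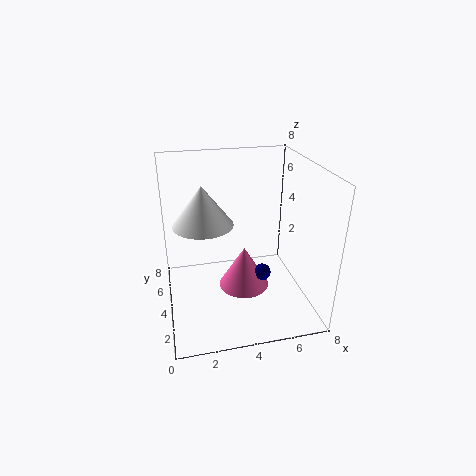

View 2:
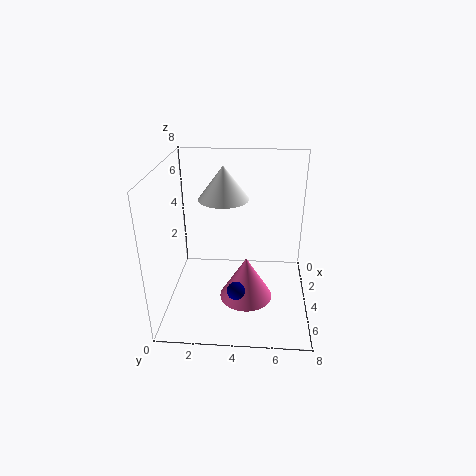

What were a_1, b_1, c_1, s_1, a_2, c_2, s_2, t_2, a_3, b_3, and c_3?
a_1 = 2; b_1 = 3; c_1 = 5.5; s_1 = 1.5; a_2 = 4.5; c_2 = 0.5; s_2 = 1.5; t_2 = 2.5; a_3 = 5.5; b_3 = 4; c_3 = 1.5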